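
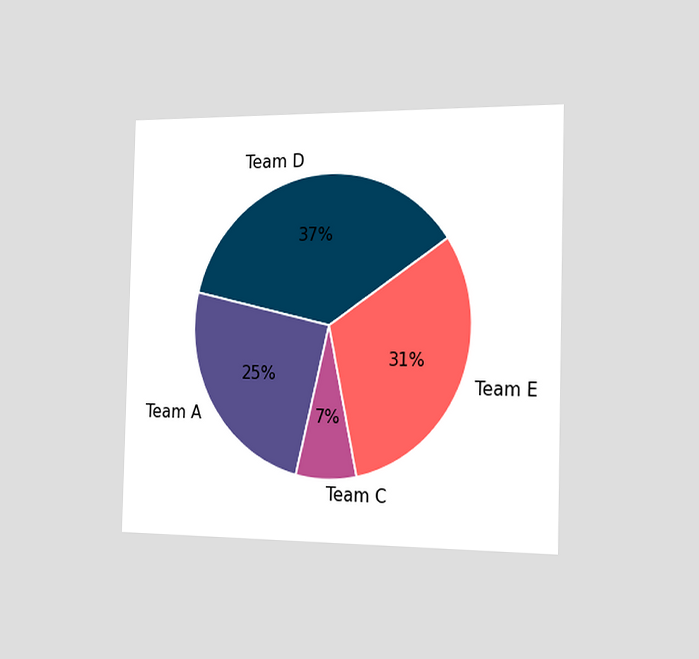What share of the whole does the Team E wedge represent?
31%

The chart is viewed slightly from the right. The Team E slice takes up 31% of the pie.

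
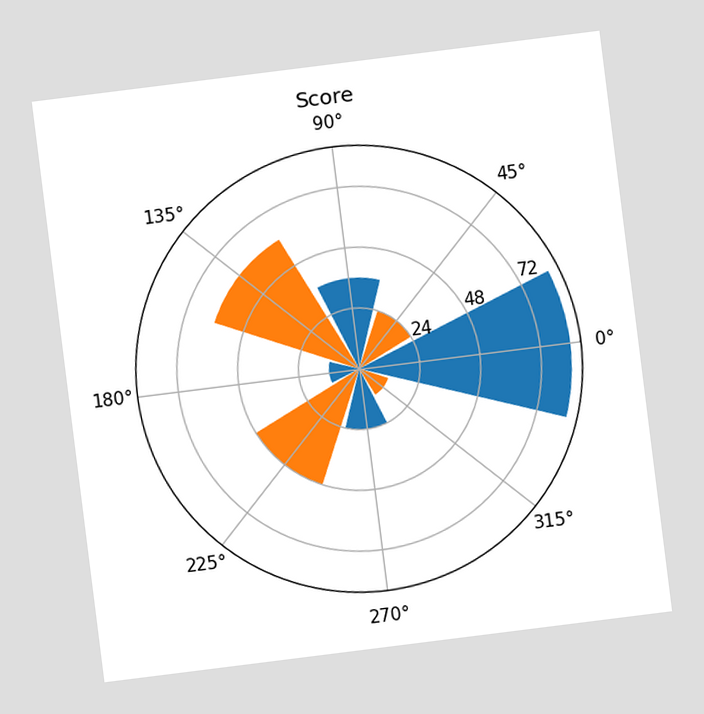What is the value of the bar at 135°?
The chart is tilted about 7° counter-clockwise. The bar at 135° reaches 60 on the radial axis.

60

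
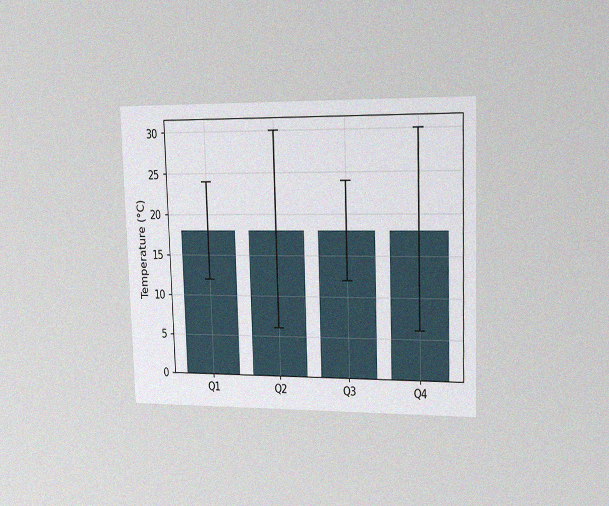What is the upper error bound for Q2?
30°C

The chart is viewed slightly from the right, with some photo noise. The Q2 bar's upper whisker reaches 30°C.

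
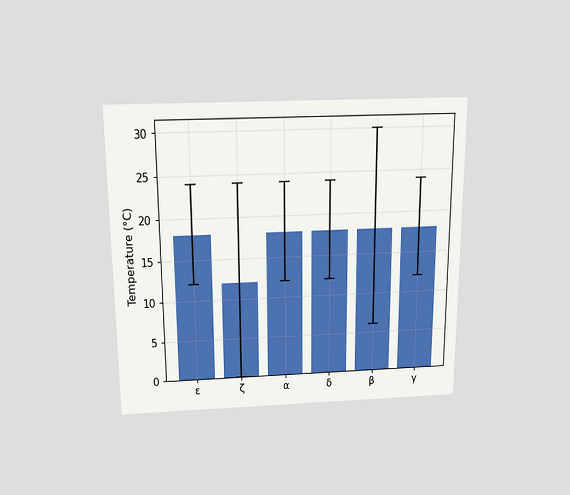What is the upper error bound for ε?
The chart is viewed slightly from above. The ε bar's upper whisker reaches 24°C.

24°C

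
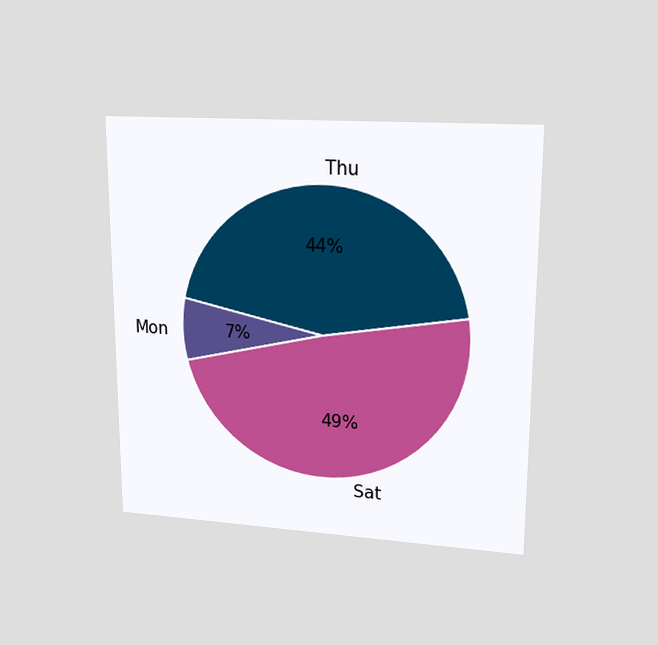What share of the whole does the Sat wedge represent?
49%

The chart is viewed at a slight angle. The Sat slice takes up 49% of the pie.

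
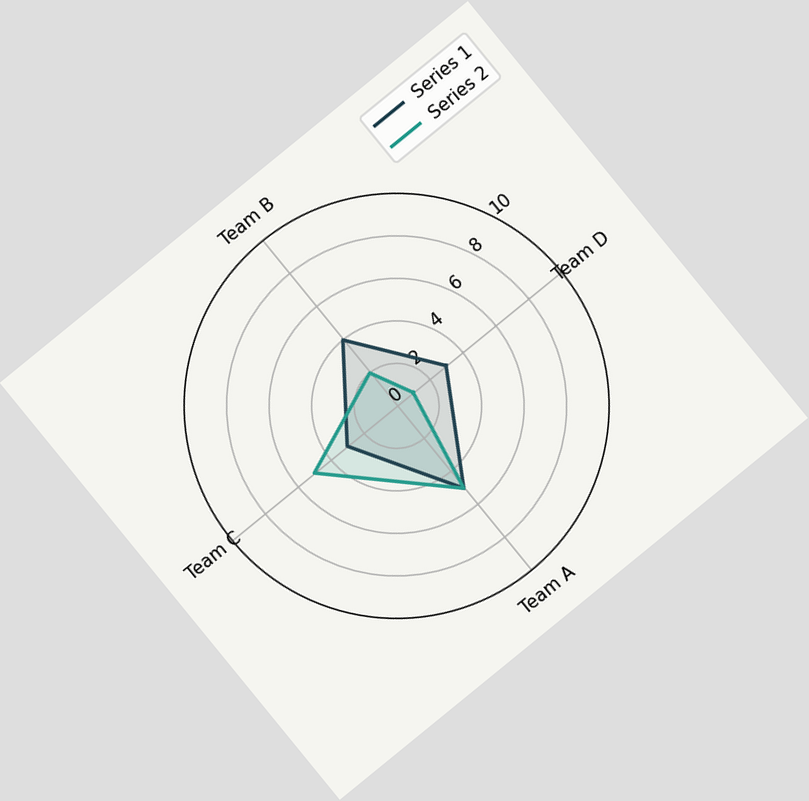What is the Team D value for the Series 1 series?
3

The chart is tilted about 39° counter-clockwise. On the Team D axis, Series 1 reaches 3.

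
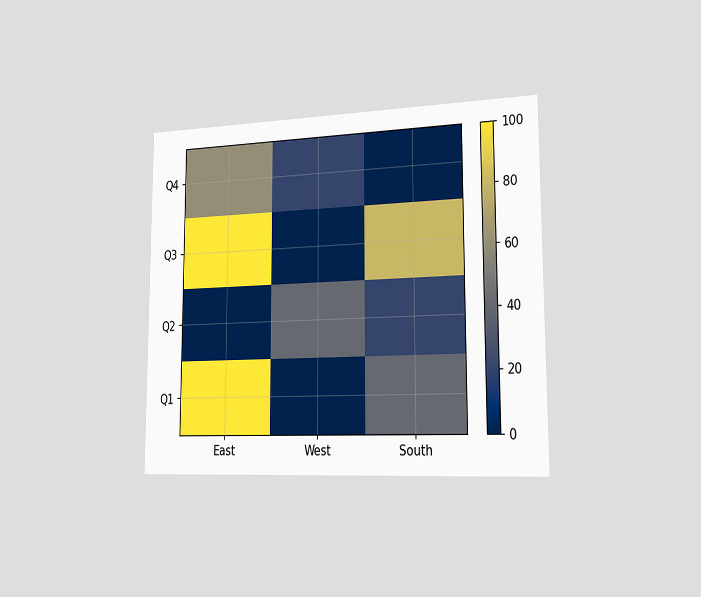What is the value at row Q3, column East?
The chart is viewed slightly from the right. Matching cell (Q3, East) against the colorbar gives 100.

100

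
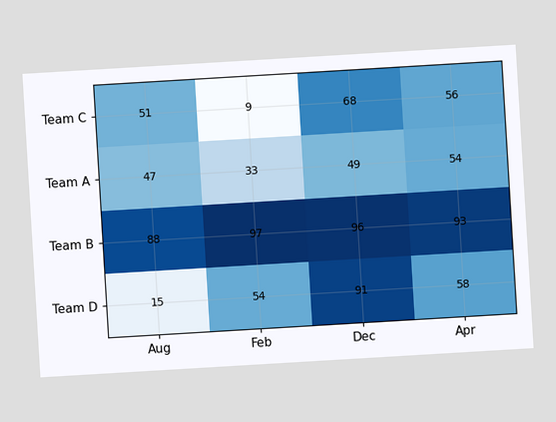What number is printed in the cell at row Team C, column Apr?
The chart is tilted about 3° counter-clockwise. The (Team C, Apr) cell reads 56.

56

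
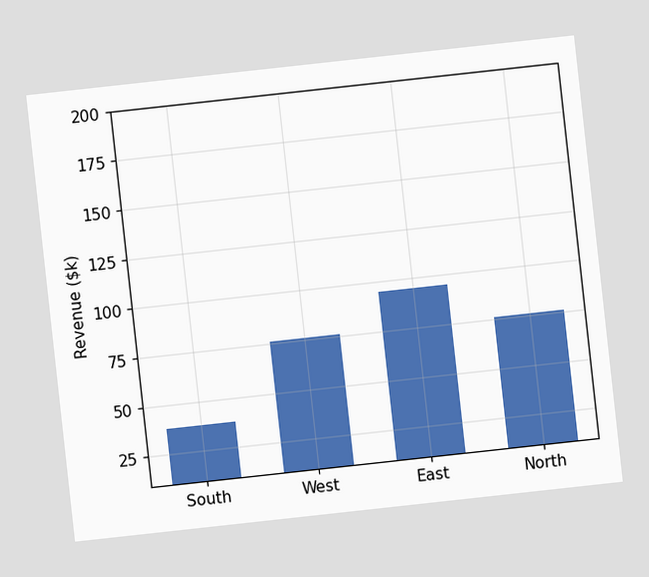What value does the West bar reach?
$76k

The chart is tilted about 6° counter-clockwise. Reading along the chart's y-axis, the West bar reaches $76k.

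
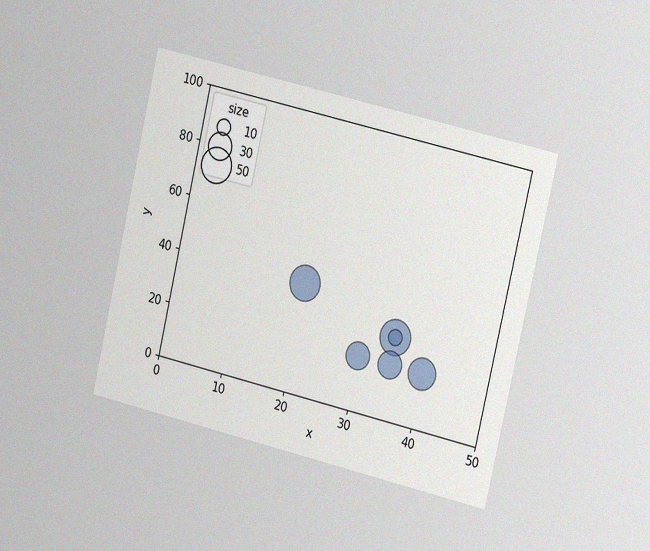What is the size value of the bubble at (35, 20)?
The chart is tilted about 13° clockwise and viewed slightly from the right, with some photo noise. Matching the bubble at (35, 20) against the size legend gives 30.

30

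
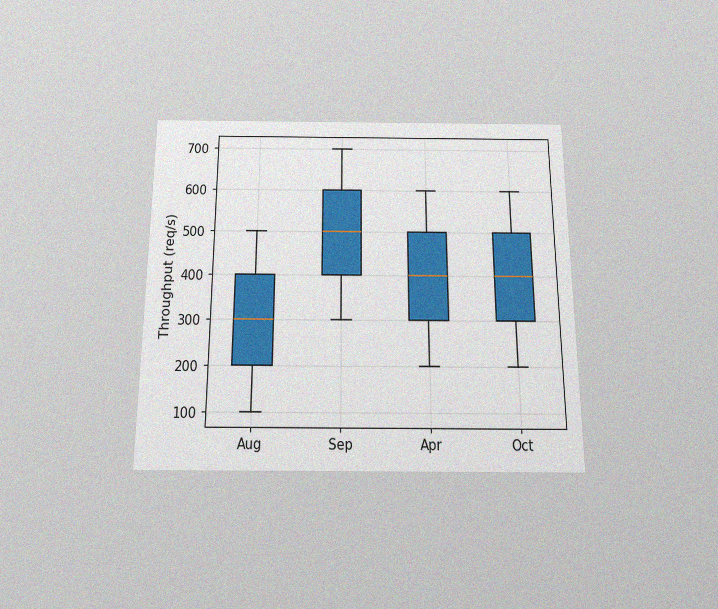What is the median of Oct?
The chart is viewed slightly from below, with some photo noise. The median line in the Oct box sits at 400req/s.

400req/s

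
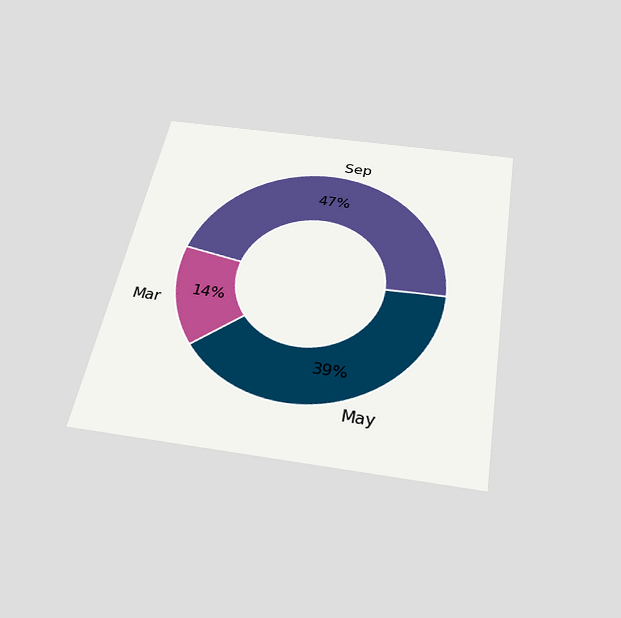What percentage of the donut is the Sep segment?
47%

The chart is tilted about 10° clockwise and viewed slightly from below. The Sep segment takes up 47% of the ring.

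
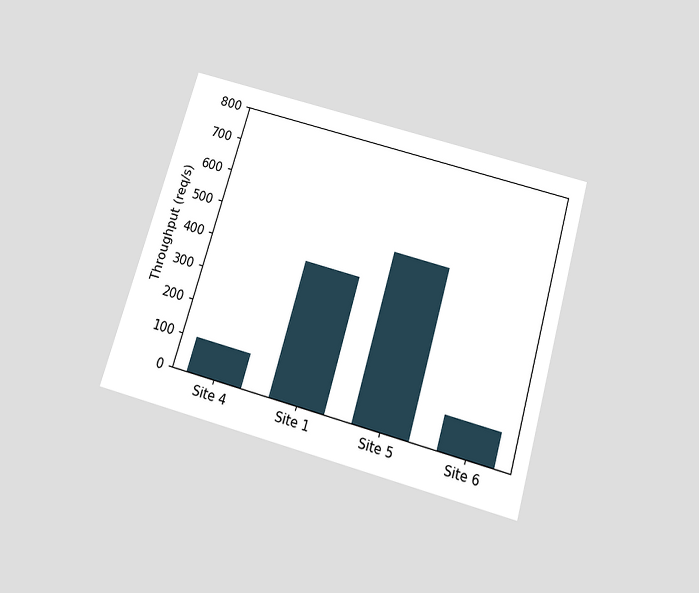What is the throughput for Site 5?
The chart is tilted about 16° clockwise and viewed slightly from below. Reading along the chart's y-axis, the Site 5 bar reaches 500req/s.

500req/s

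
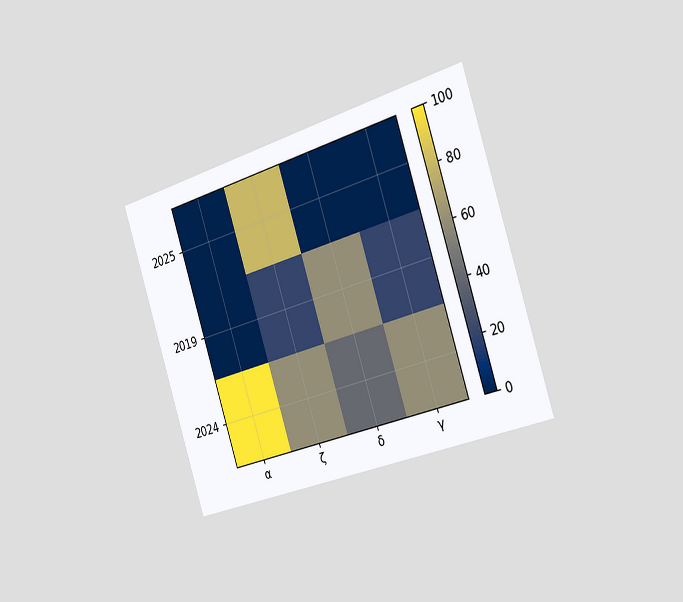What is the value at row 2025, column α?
The chart is tilted about 18° counter-clockwise and viewed slightly from the right. Matching cell (2025, α) against the colorbar gives 0.

0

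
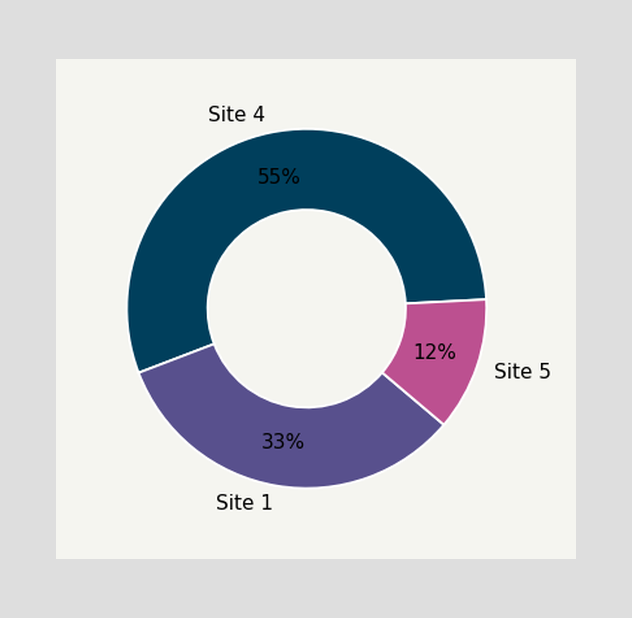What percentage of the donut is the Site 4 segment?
55%

The Site 4 segment takes up 55% of the ring.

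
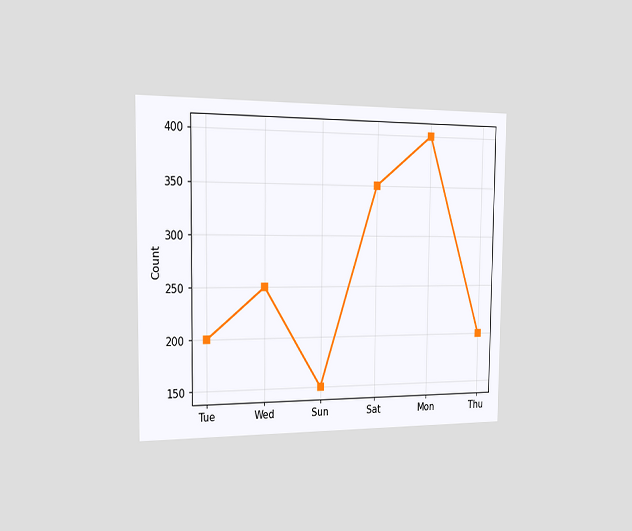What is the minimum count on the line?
150

The chart is viewed slightly from the left. The lowest point is at Sun, and reading across to the y-axis gives 150.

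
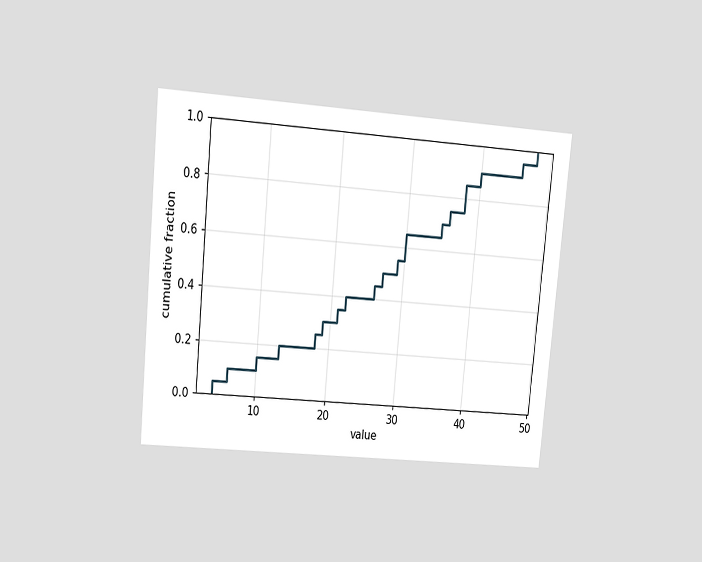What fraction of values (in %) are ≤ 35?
The chart is tilted about 5° clockwise and viewed at a slight angle. At x=35 the ECDF step is at 70%.

70%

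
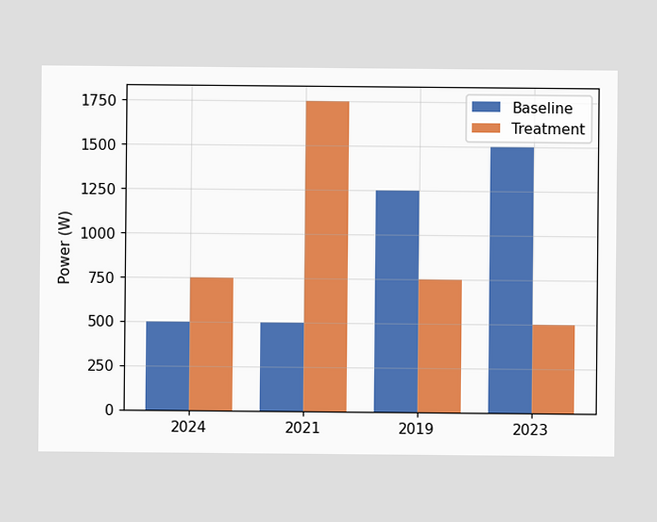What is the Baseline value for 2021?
500W

The Baseline bar at 2021 reaches 500W on the y-axis.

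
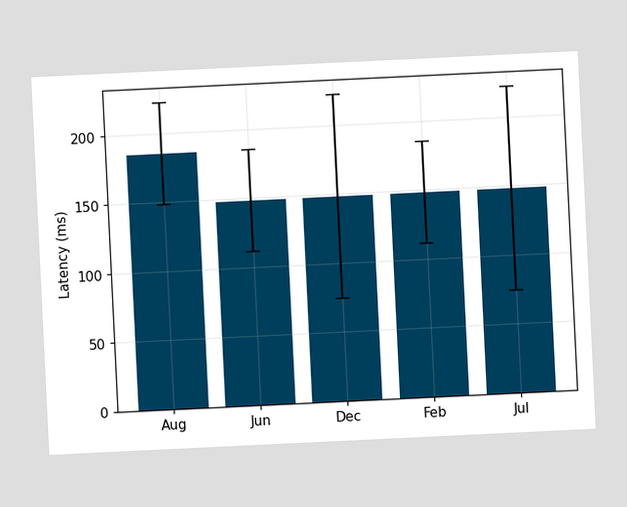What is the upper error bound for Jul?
The chart is tilted about 3° counter-clockwise. The Jul bar's upper whisker reaches 222ms.

222ms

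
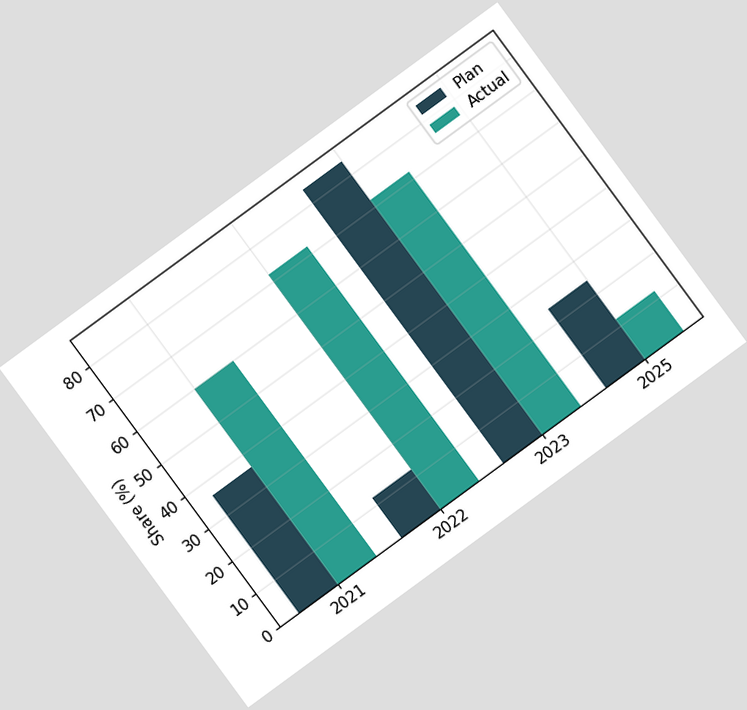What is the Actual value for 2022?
The chart is tilted about 36° counter-clockwise. The Actual bar at 2022 reaches 72% on the y-axis.

72%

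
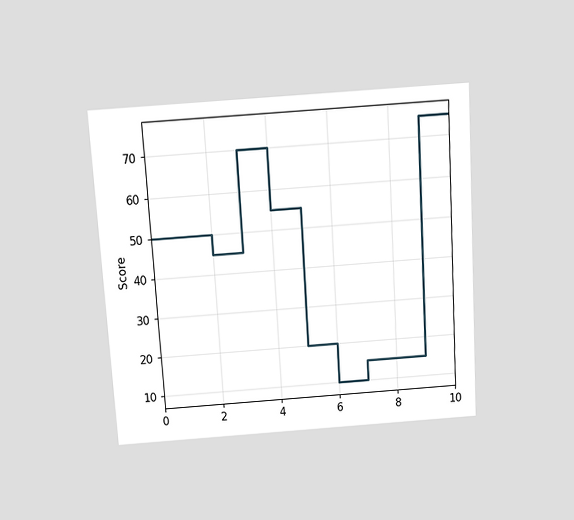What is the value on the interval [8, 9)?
The chart is tilted about 3° counter-clockwise and viewed slightly from above. On [8, 9) the step sits at 15.

15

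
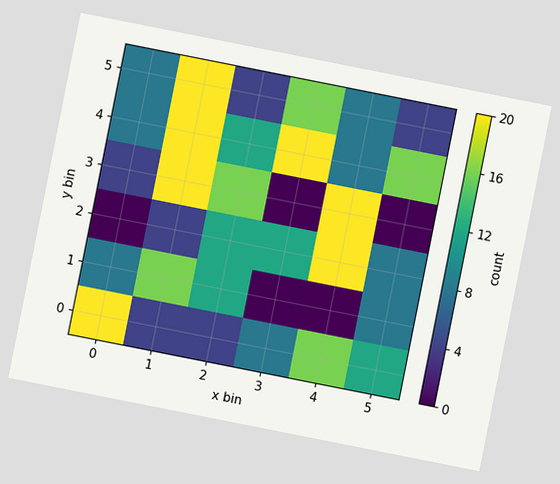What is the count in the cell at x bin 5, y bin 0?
12

The chart is tilted about 11° clockwise. Matching the cell (5, 0) against the colorbar gives 12.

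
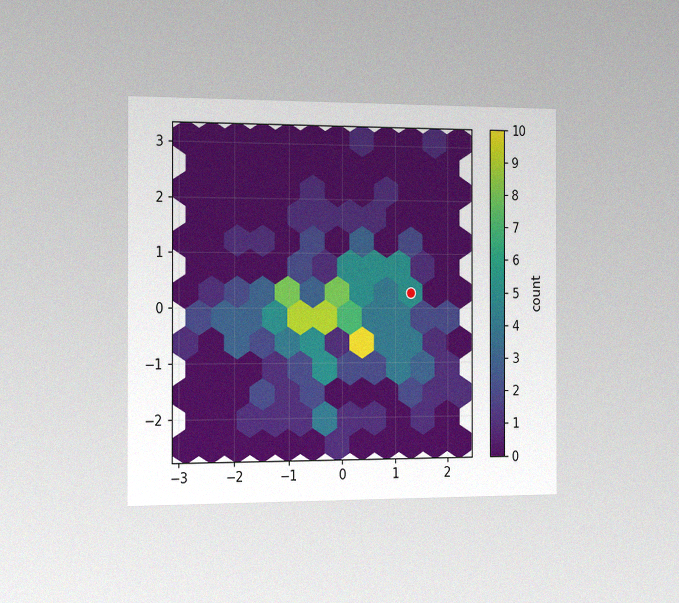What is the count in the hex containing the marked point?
The chart is viewed slightly from the left, with some photo noise. The marked hex reads 5 on the colorbar.

5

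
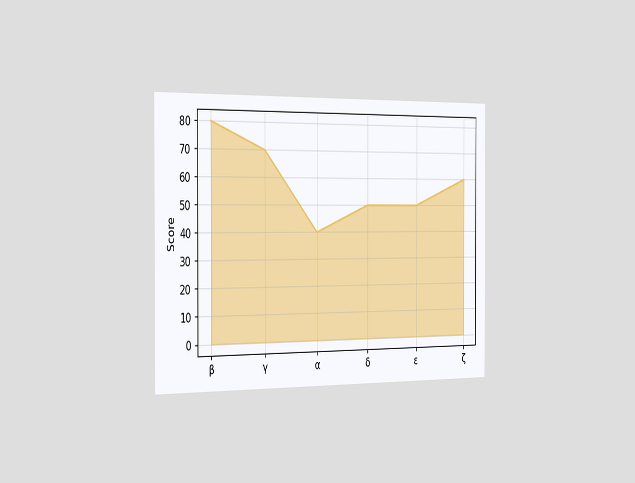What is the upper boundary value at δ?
50

The chart is viewed slightly from the left. At δ the upper boundary is at 50.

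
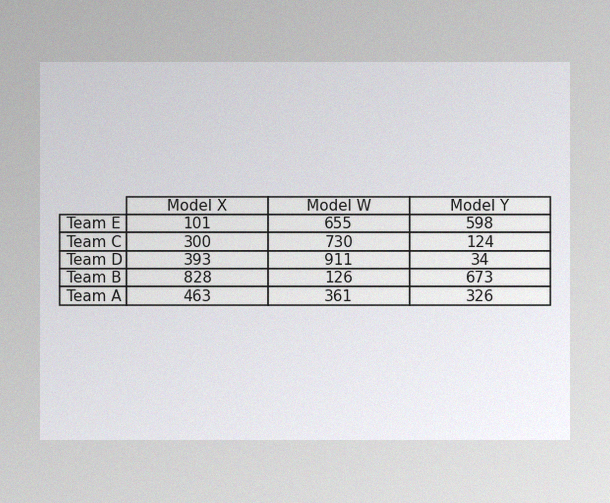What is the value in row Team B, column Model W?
The image has some photo noise and uneven lighting. The (Team B, Model W) cell reads 126.

126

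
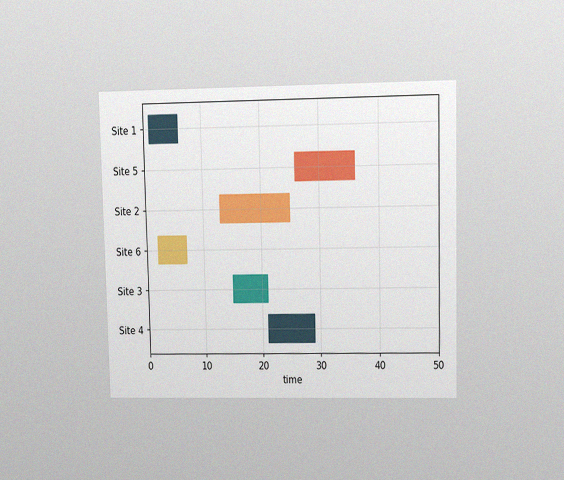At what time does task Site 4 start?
21

The chart is viewed at a slight angle, with some photo noise. The Site 4 bar begins at t=21.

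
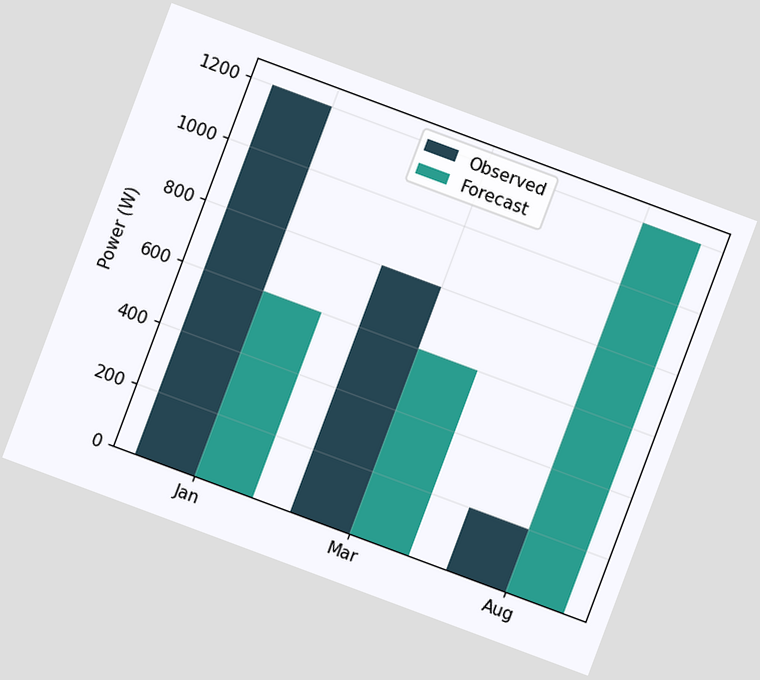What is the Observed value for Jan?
The chart is tilted about 20° clockwise. The Observed bar at Jan reaches 1200W on the y-axis.

1200W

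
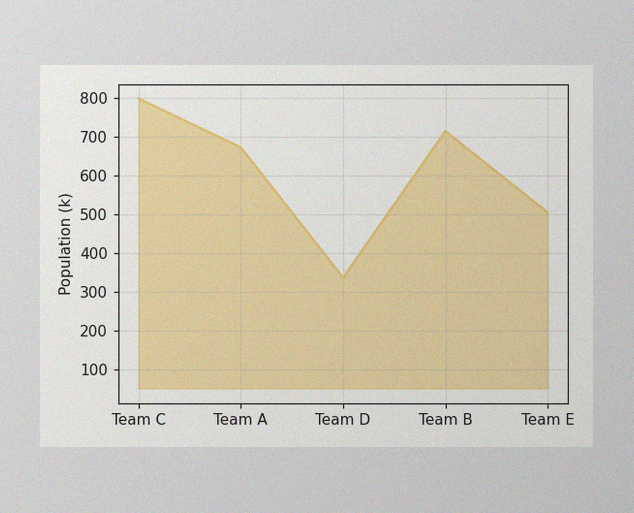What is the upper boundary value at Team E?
504k

The image has some photo noise and uneven lighting. At Team E the upper boundary is at 504k.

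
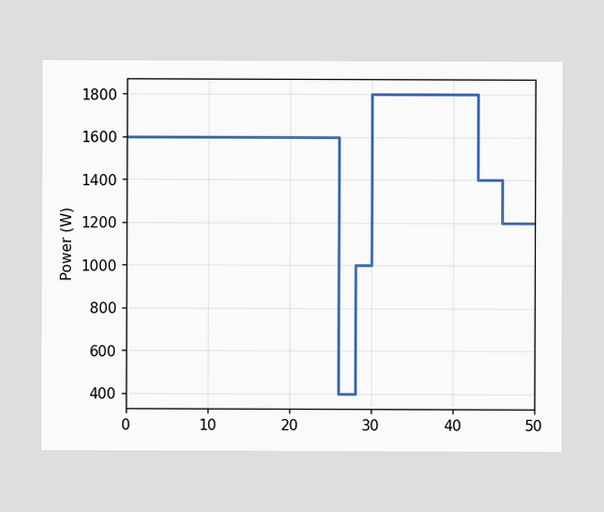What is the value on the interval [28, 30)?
1000W

On [28, 30) the step sits at 1000W.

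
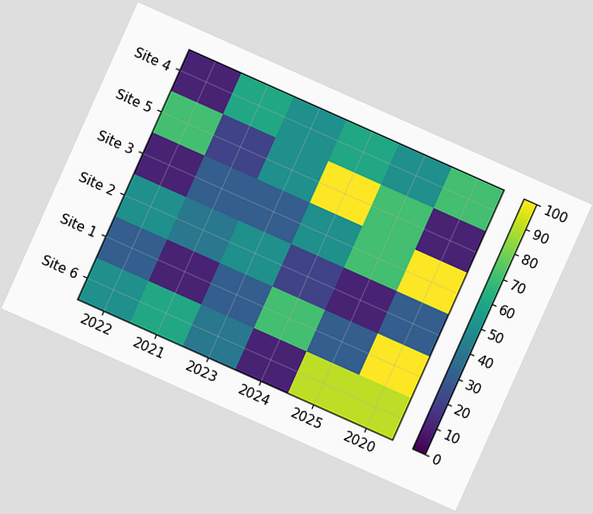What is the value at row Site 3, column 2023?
30

The chart is tilted about 24° clockwise. Matching cell (Site 3, 2023) against the colorbar gives 30.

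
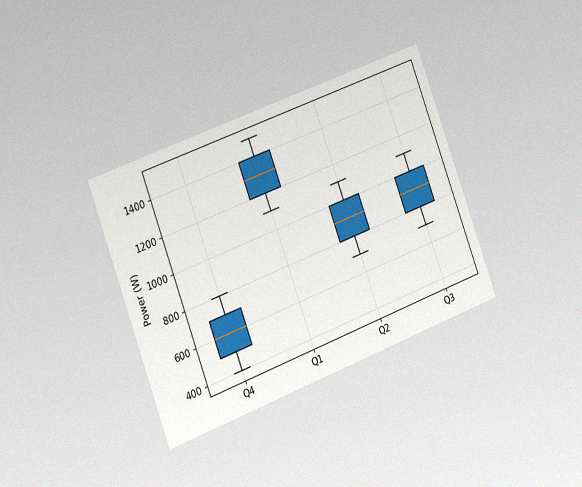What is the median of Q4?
The chart is tilted about 20° counter-clockwise and viewed slightly from the left, with some photo noise. The median line in the Q4 box sits at 600W.

600W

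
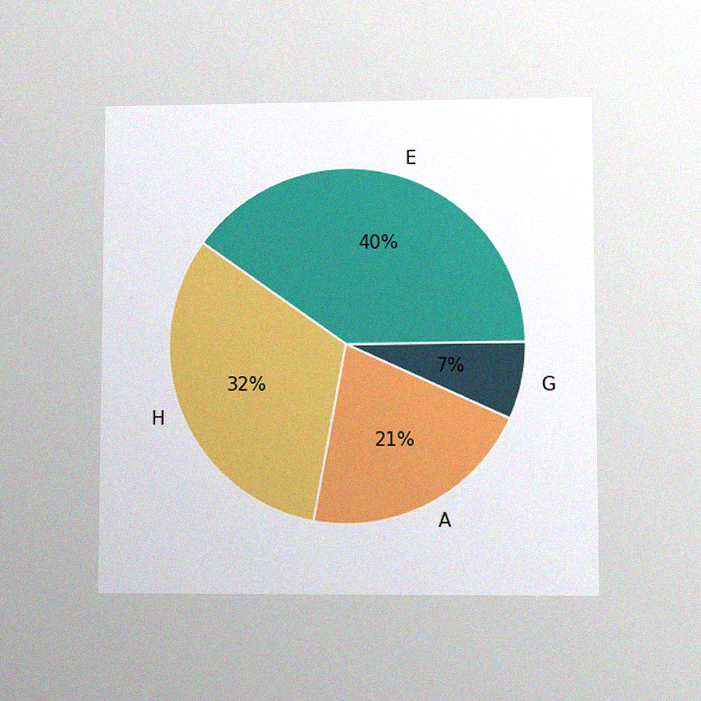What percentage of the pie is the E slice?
40%

The chart is viewed at a slight angle, with some photo noise. The E slice takes up 40% of the pie.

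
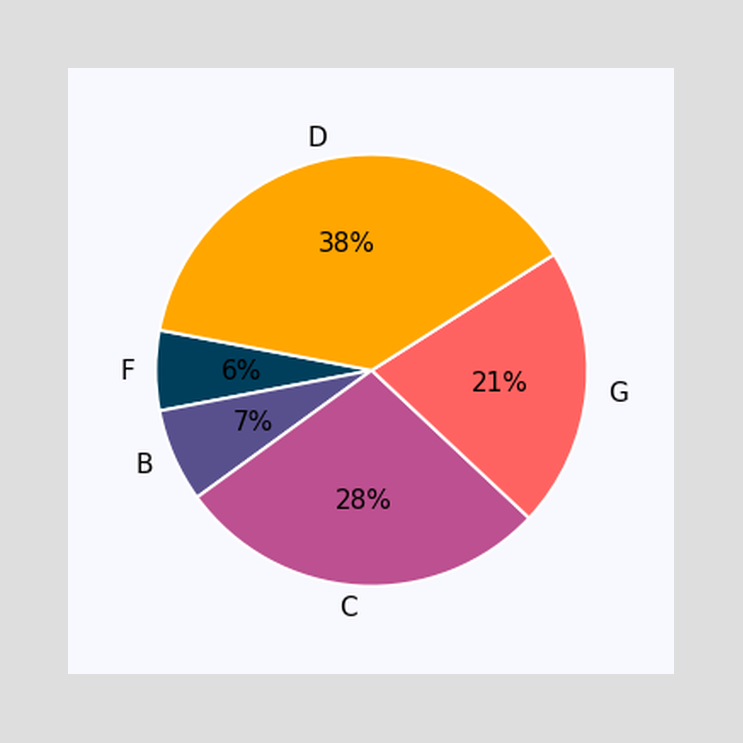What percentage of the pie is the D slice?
38%

The D slice takes up 38% of the pie.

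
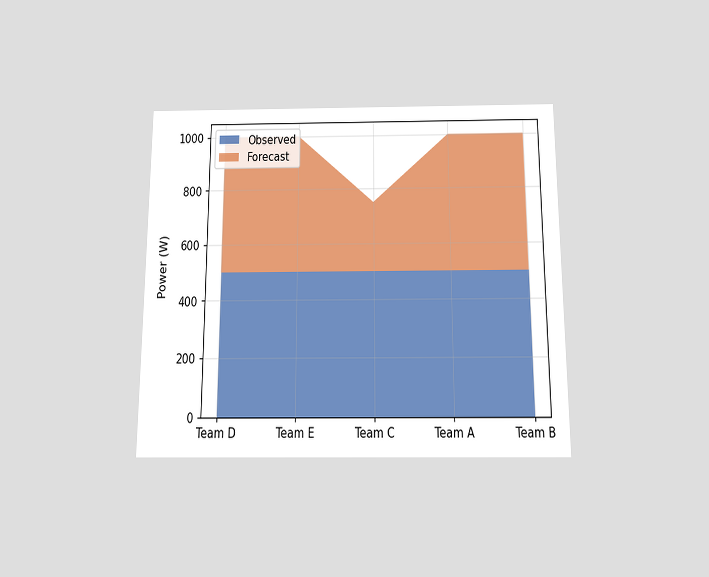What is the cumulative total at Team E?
1000W

The chart is viewed slightly from below. The stacked total at Team E reaches 1000W.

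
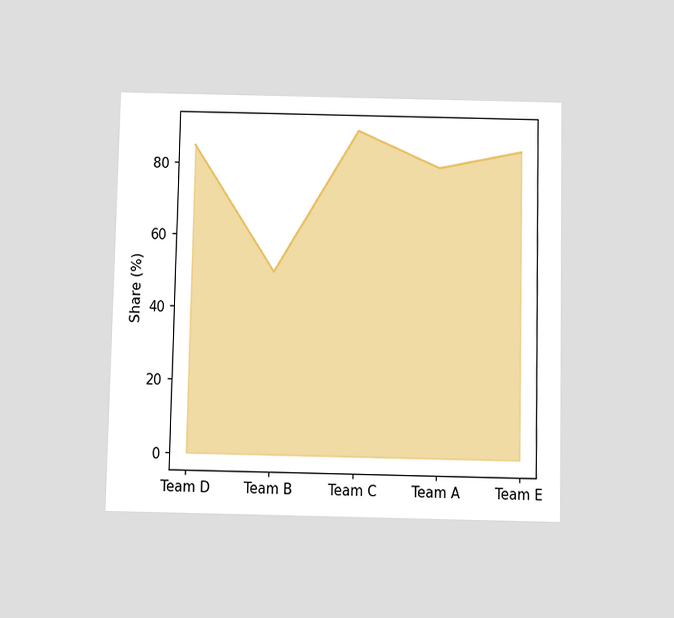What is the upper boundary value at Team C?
90%

The chart is viewed slightly from below. At Team C the upper boundary is at 90%.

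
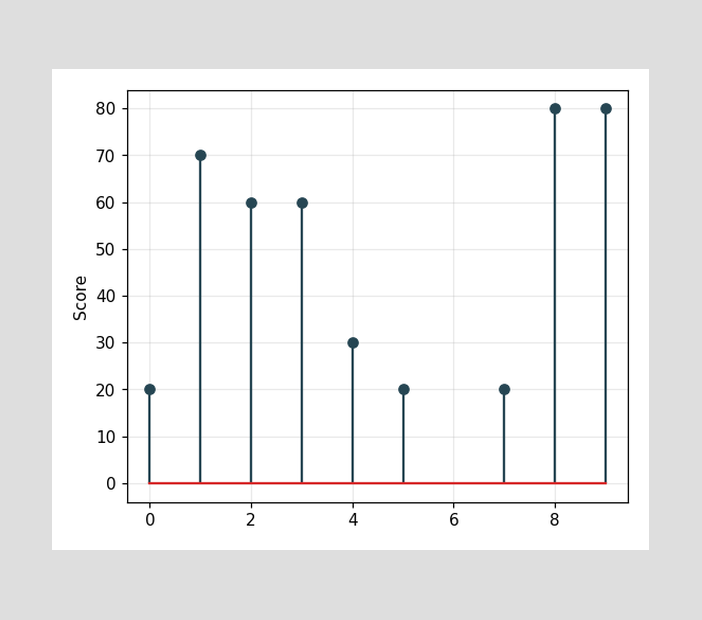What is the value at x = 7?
The stem at x=7 reaches 20.

20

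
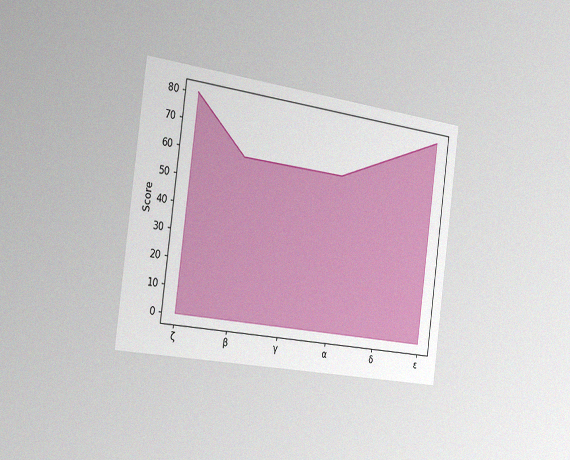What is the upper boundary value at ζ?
80

The chart is tilted about 8° clockwise and viewed slightly from the left, with some photo noise. At ζ the upper boundary is at 80.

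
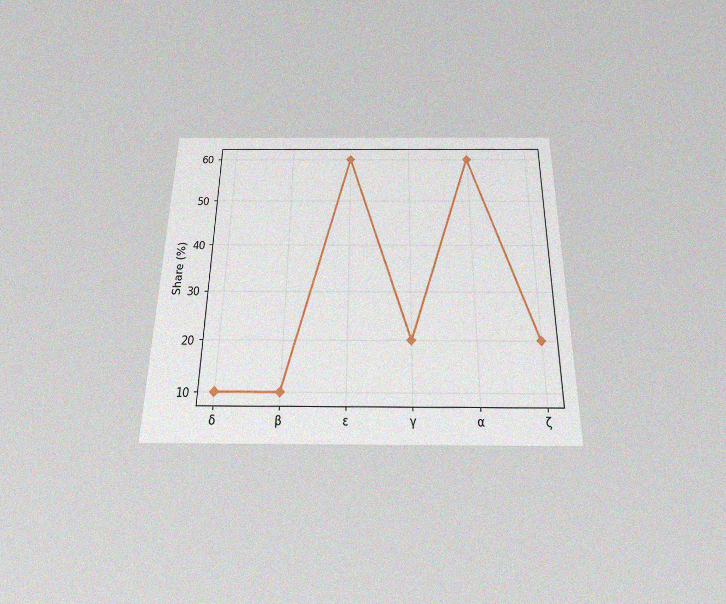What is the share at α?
60%

The chart is viewed slightly from below, with some photo noise. At α, the line is at 60%.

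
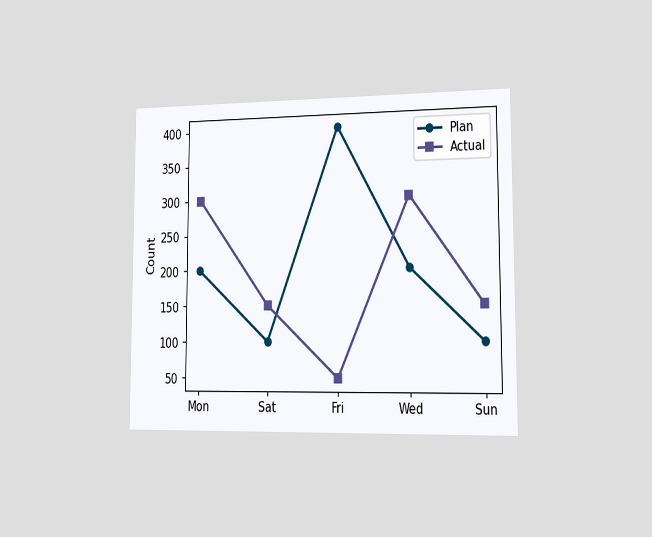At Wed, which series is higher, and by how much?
Actual, by 100

The chart is viewed slightly from the right. At Wed, Actual sits above the other line by 100.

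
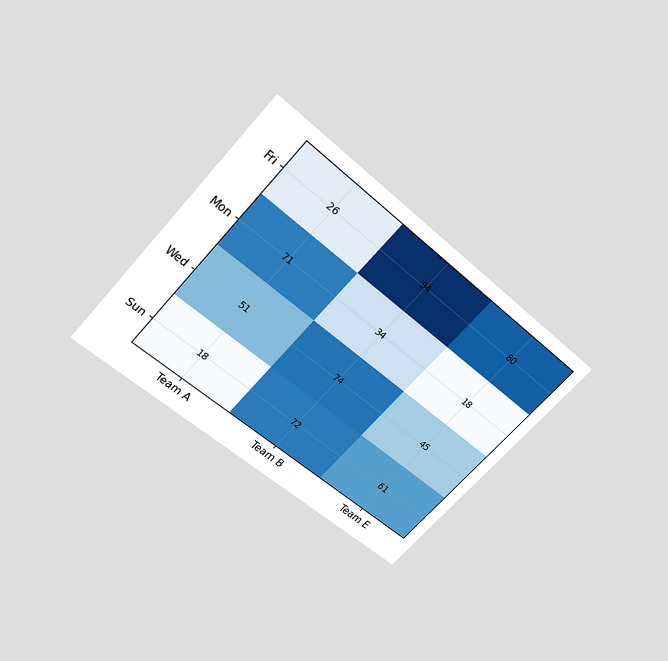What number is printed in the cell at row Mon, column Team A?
71

The chart is tilted about 42° clockwise and viewed slightly from above. The (Mon, Team A) cell reads 71.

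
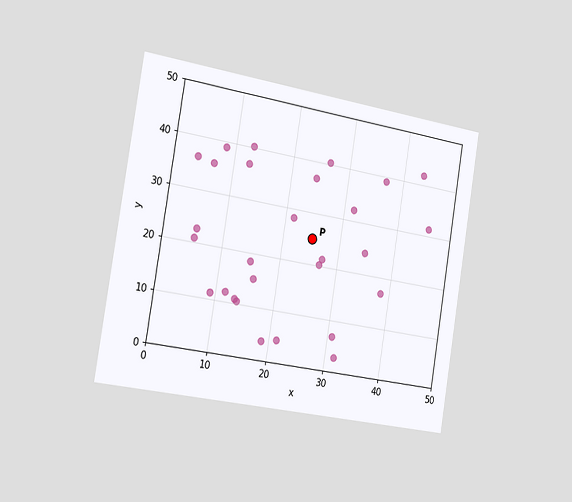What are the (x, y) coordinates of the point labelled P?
The chart is tilted about 9° clockwise and viewed slightly from the left. Following the gridlines from P to each axis, P sits at (25, 25).

(25, 25)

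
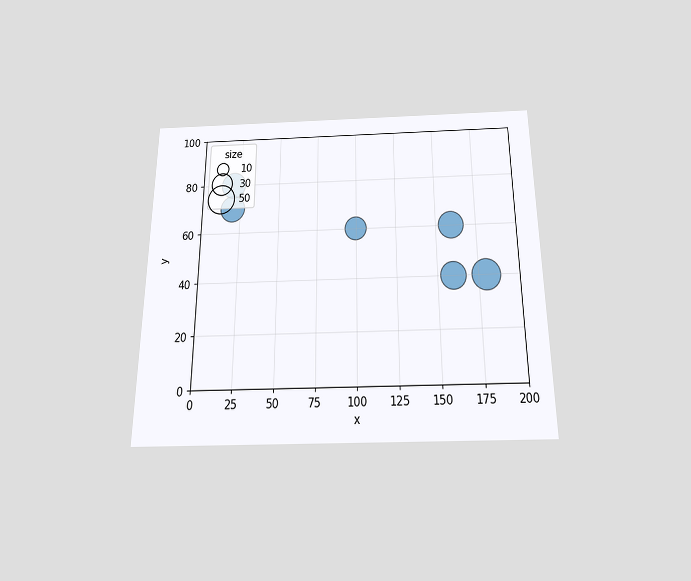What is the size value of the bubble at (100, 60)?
30

The chart is viewed slightly from below. Matching the bubble at (100, 60) against the size legend gives 30.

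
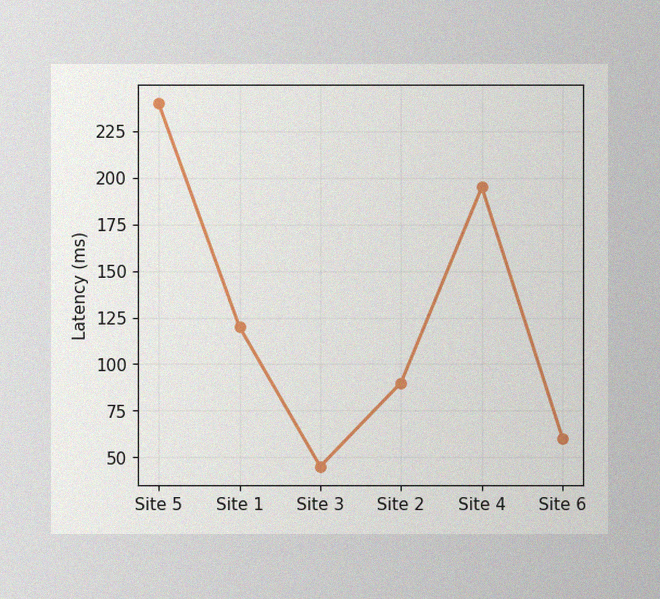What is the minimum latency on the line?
The image has some photo noise and uneven lighting. The lowest point is at Site 3, and reading across to the y-axis gives 45ms.

45ms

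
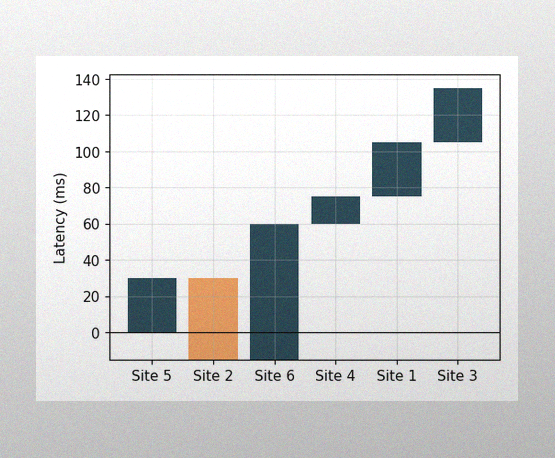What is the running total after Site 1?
The image has some photo noise and uneven lighting. After Site 1 the running total reaches 105ms.

105ms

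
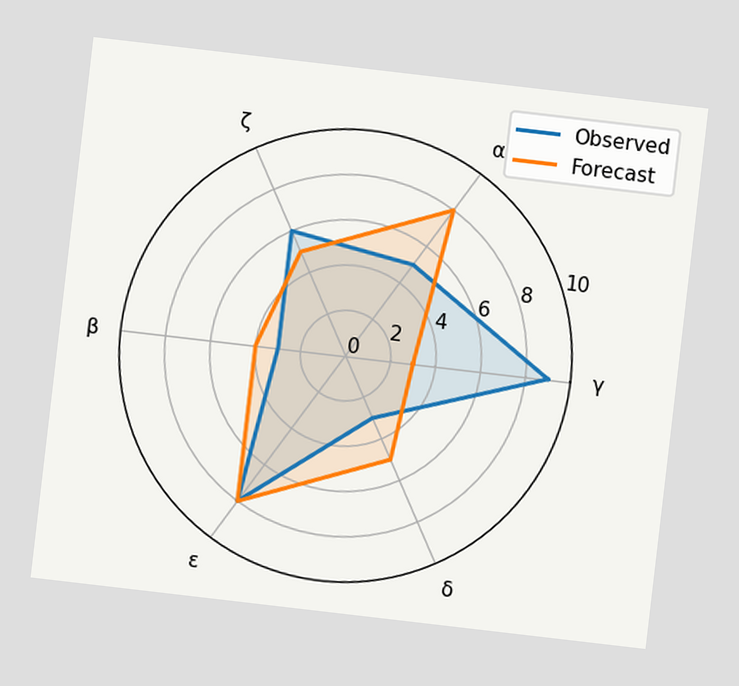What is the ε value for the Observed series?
The chart is tilted about 7° clockwise. On the ε axis, Observed reaches 8.

8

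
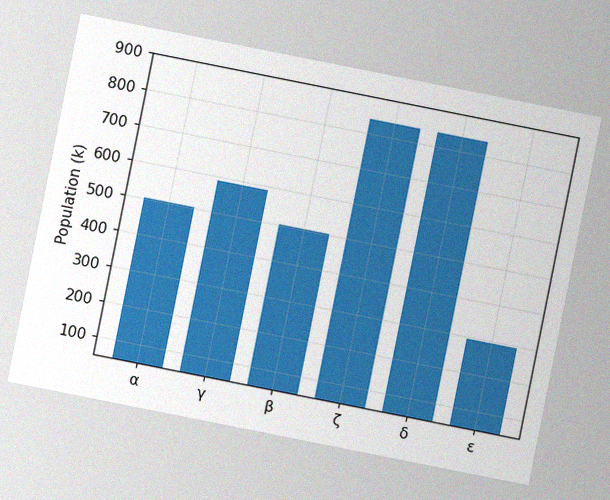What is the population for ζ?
The chart is tilted about 11° clockwise, with some photo noise. Reading along the chart's y-axis, the ζ bar reaches 840k.

840k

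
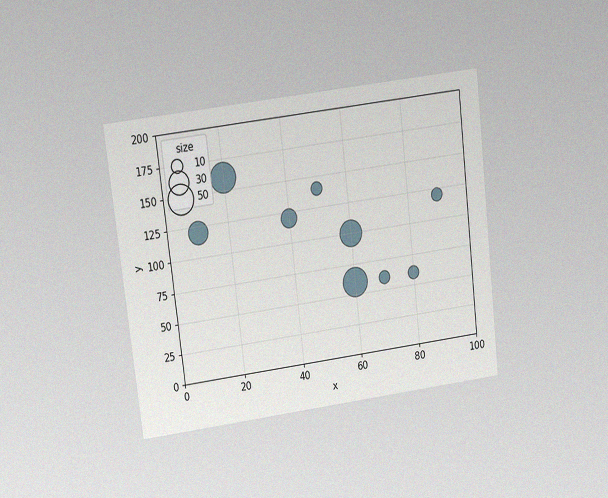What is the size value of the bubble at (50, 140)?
The chart is tilted about 7° counter-clockwise and viewed at a slight angle, with some photo noise. Matching the bubble at (50, 140) against the size legend gives 10.

10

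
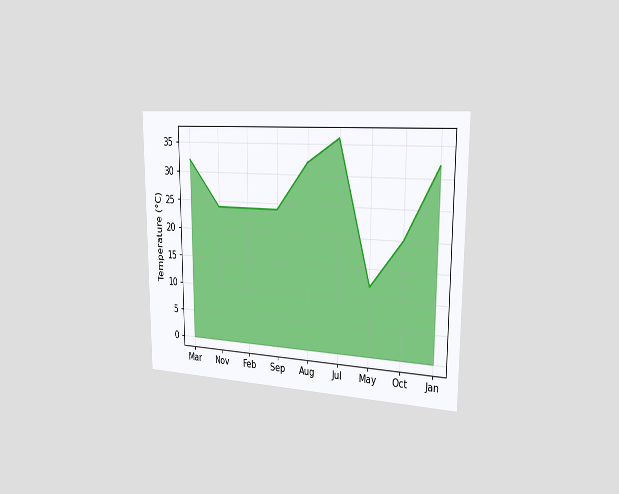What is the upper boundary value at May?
The chart is viewed slightly from the right. At May the upper boundary is at 12°C.

12°C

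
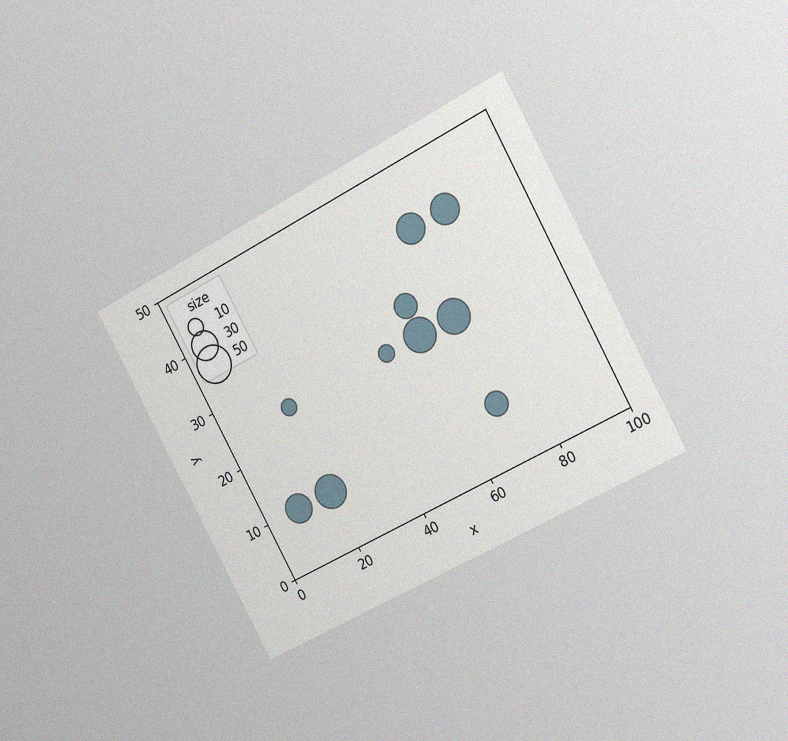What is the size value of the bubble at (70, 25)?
The chart is tilted about 29° counter-clockwise and viewed slightly from the right, with some photo noise. Matching the bubble at (70, 25) against the size legend gives 40.

40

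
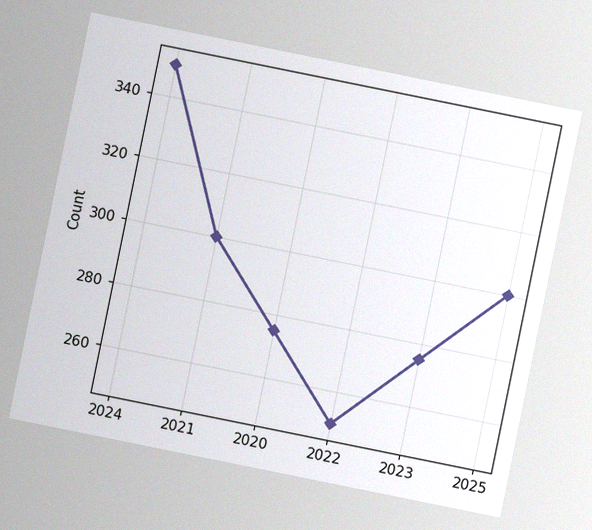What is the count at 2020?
The chart is tilted about 11° clockwise, with some photo noise. At 2020, the line is at 275.

275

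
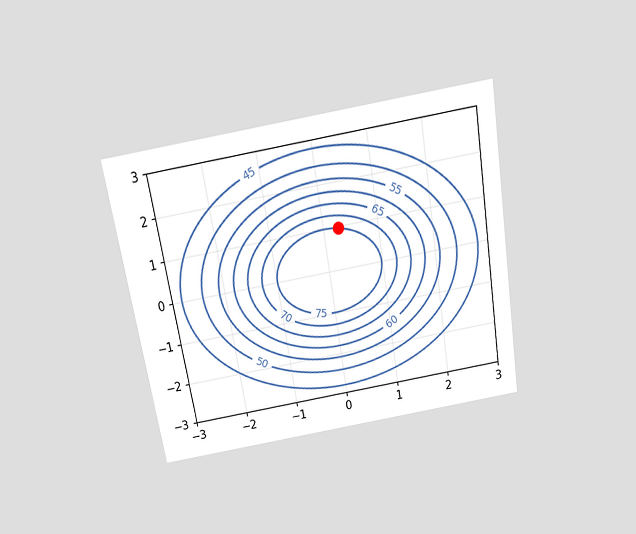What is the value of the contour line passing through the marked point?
75

The chart is tilted about 9° counter-clockwise and viewed slightly from above. The marked point sits on the contour labelled 75.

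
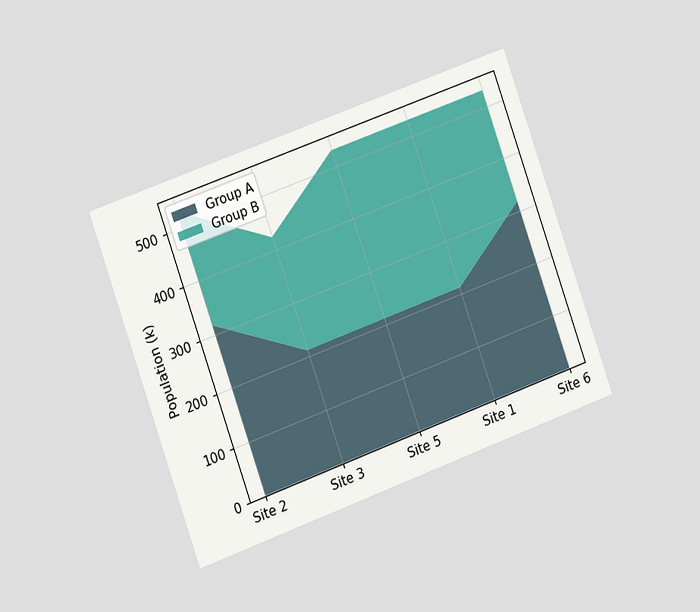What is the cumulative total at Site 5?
530k

The chart is tilted about 20° counter-clockwise and viewed slightly from the left. The stacked total at Site 5 reaches 530k.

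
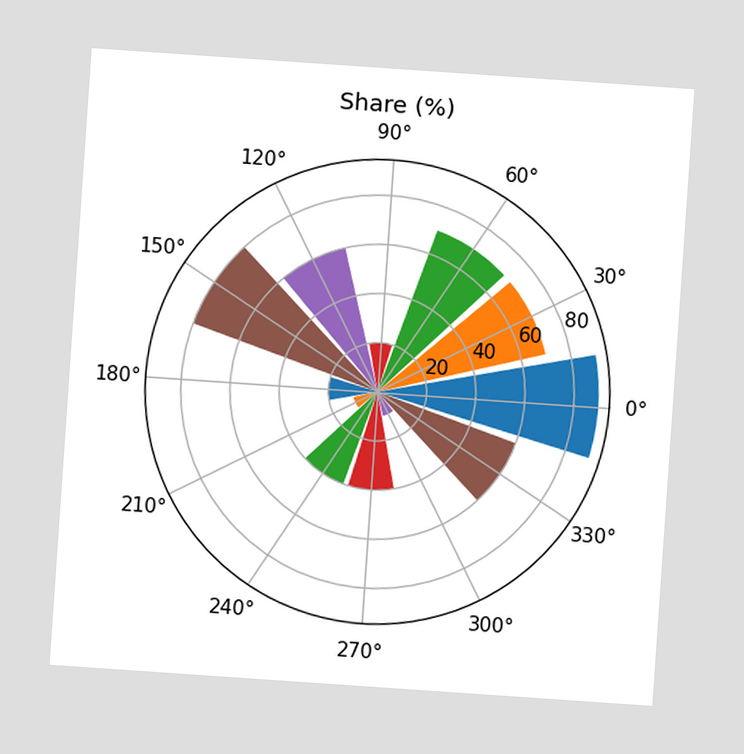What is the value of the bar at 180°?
20%

The chart is tilted about 4° clockwise. The bar at 180° reaches 20% on the radial axis.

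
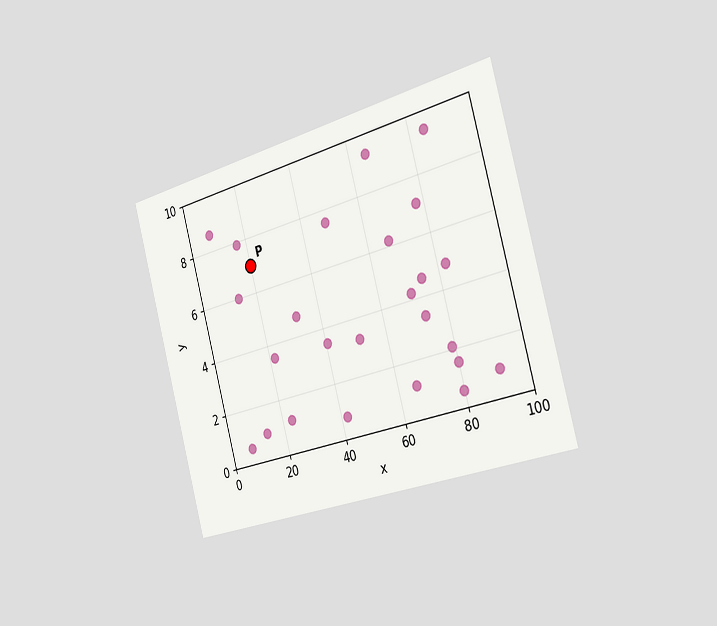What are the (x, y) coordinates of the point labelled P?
The chart is tilted about 15° counter-clockwise and viewed slightly from the right. Following the gridlines from P to each axis, P sits at (20, 7).

(20, 7)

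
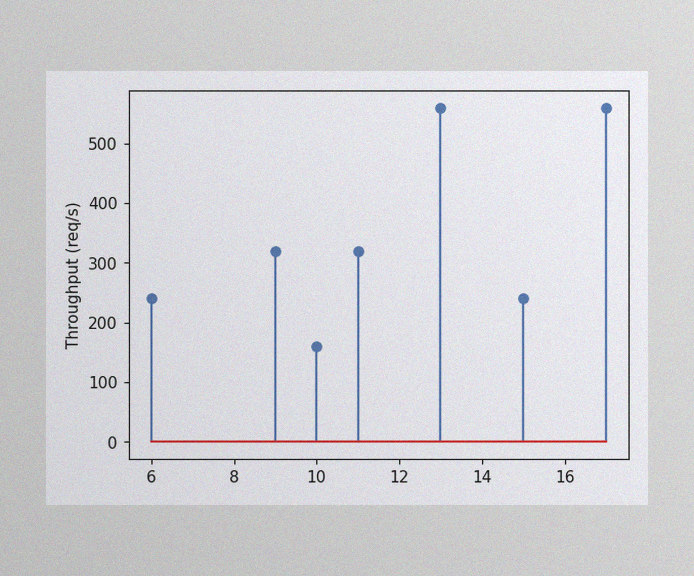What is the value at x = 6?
The image has some photo noise and uneven lighting. The stem at x=6 reaches 240req/s.

240req/s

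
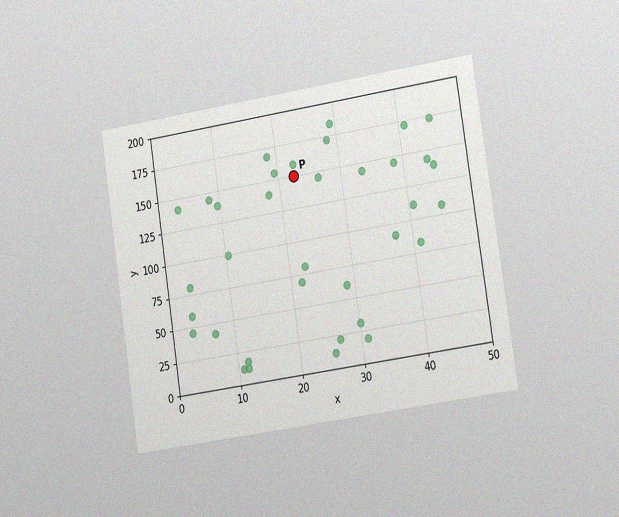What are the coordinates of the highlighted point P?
(22.5, 150)

The chart is tilted about 9° counter-clockwise and viewed slightly from the right, with some photo noise. Following the gridlines from P to each axis, P sits at (22.5, 150).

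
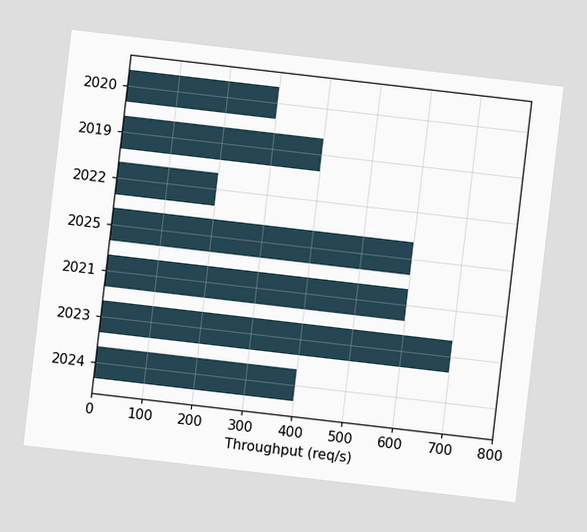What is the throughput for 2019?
400req/s

The chart is tilted about 7° clockwise. Reading along the chart's x-axis, the 2019 bar reaches 400req/s.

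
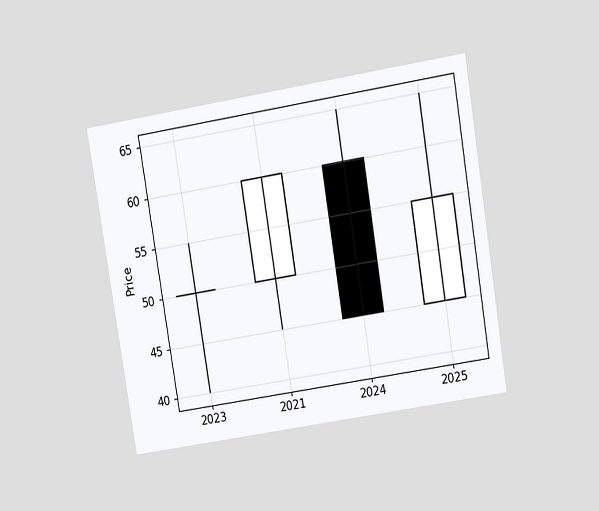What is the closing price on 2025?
55

The chart is tilted about 9° counter-clockwise and viewed at a slight angle. The 2025 candle closes at 55.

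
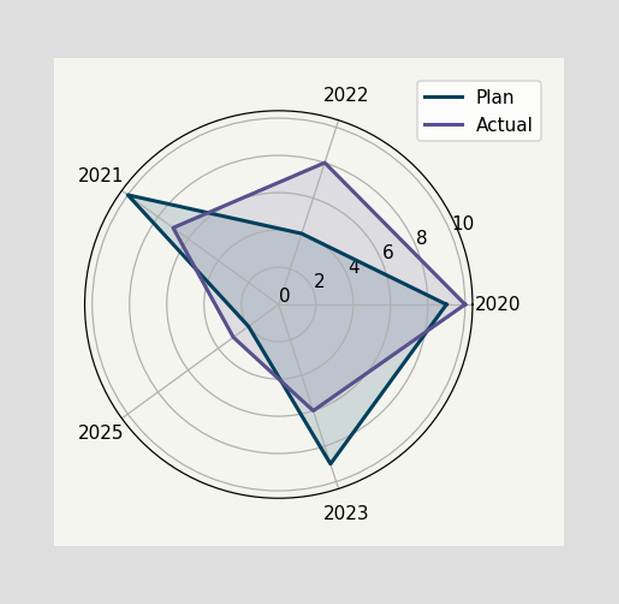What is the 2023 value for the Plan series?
9

On the 2023 axis, Plan reaches 9.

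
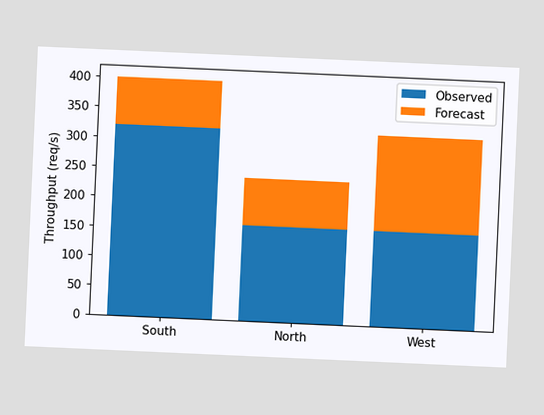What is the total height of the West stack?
The chart is tilted about 3° clockwise. The West stack's top reaches 320req/s on the y-axis.

320req/s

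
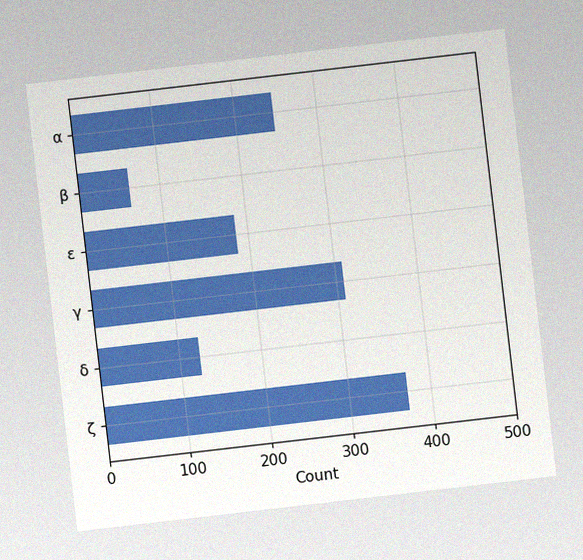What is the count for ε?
186

The chart is tilted about 7° counter-clockwise, with some photo noise. Reading along the chart's x-axis, the ε bar reaches 186.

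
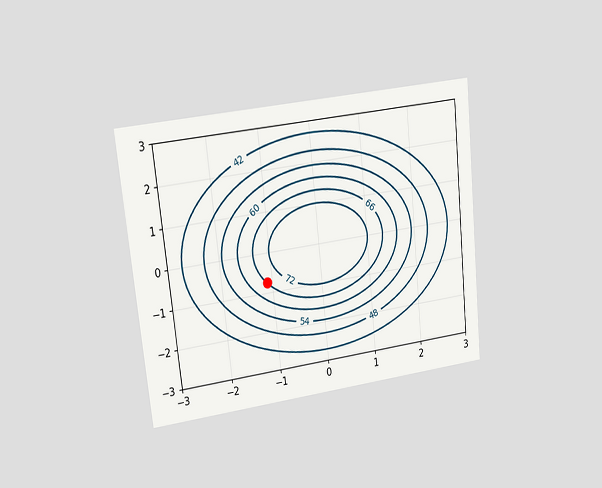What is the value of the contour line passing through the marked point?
66

The chart is tilted about 6° counter-clockwise and viewed at a slight angle. The marked point sits on the contour labelled 66.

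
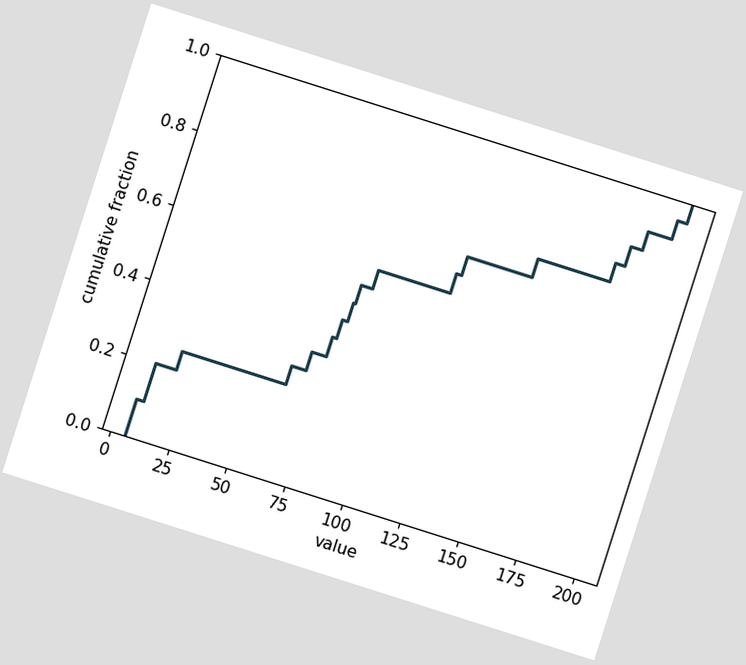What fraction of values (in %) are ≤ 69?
35%

The chart is tilted about 18° clockwise. At x=69 the ECDF step is at 35%.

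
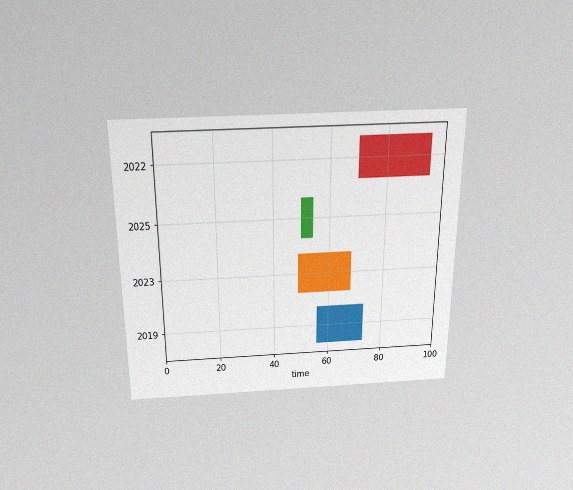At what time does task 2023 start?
The chart is viewed slightly from above, with some photo noise. The 2023 bar begins at t=49.

49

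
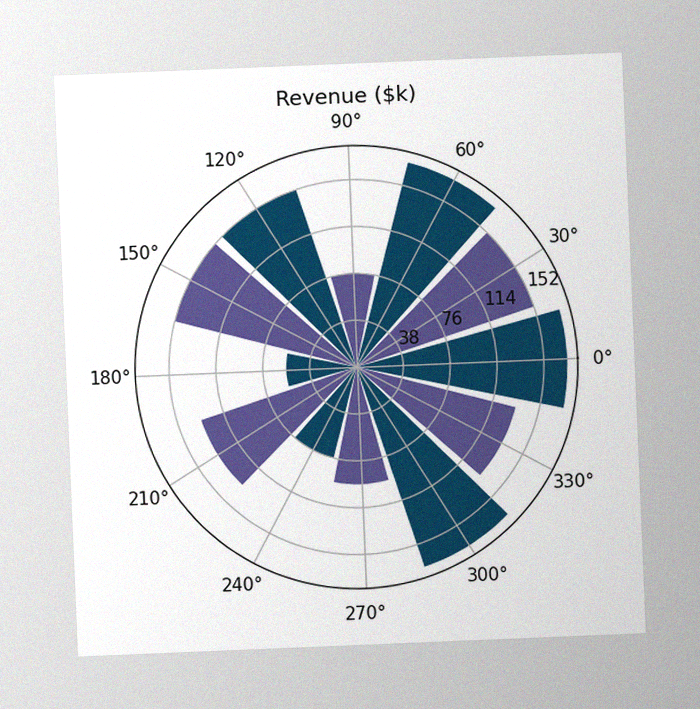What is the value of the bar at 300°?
$171k

The chart is tilted about 2° counter-clockwise, with some photo noise. The bar at 300° reaches $171k on the radial axis.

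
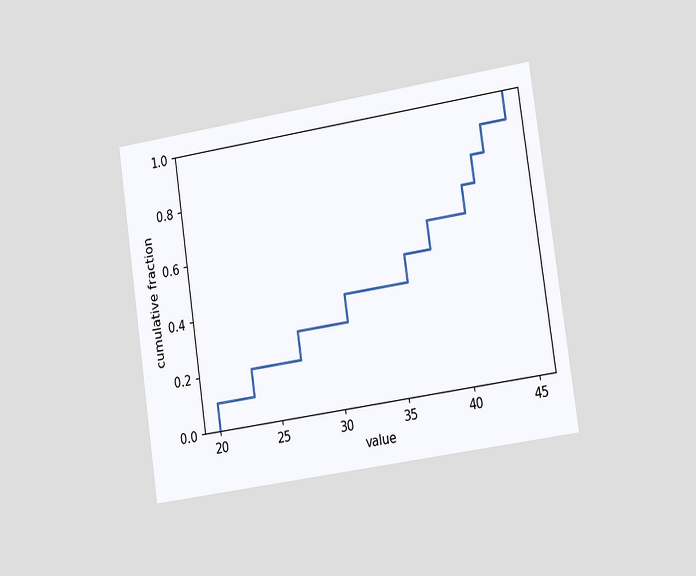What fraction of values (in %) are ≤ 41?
The chart is tilted about 8° counter-clockwise and viewed slightly from the right. At x=41 the ECDF step is at 70%.

70%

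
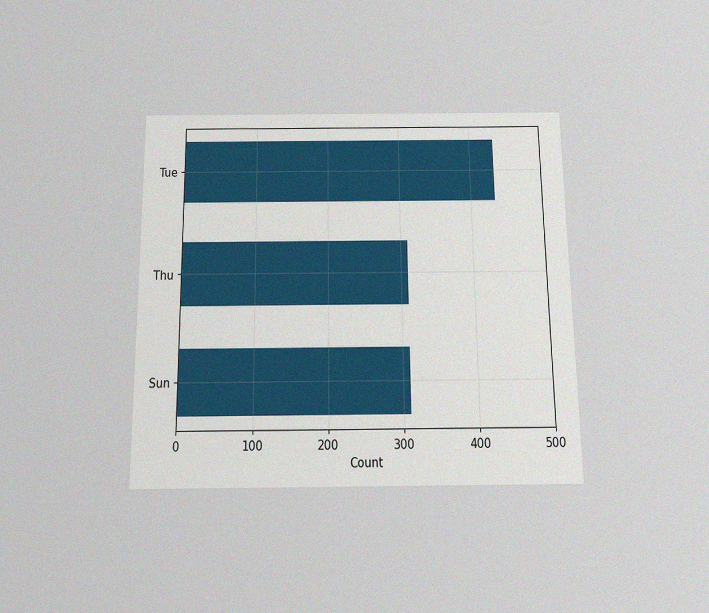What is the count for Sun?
The chart is viewed slightly from below, with some photo noise. Reading along the chart's x-axis, the Sun bar reaches 310.

310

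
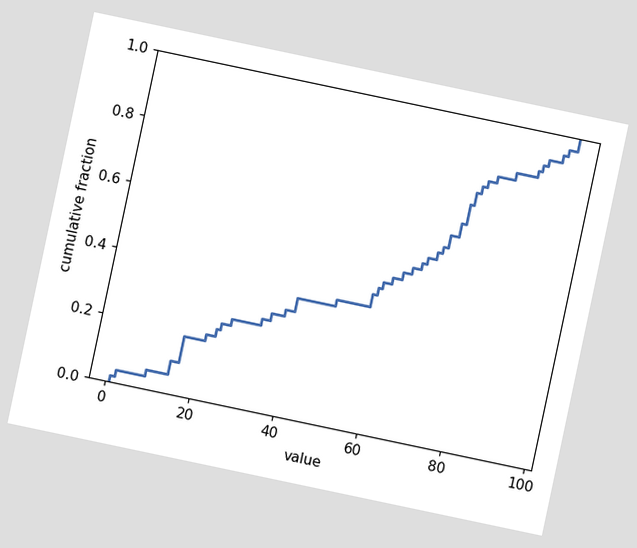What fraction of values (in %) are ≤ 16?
The chart is tilted about 12° clockwise. At x=16 the ECDF step is at 18%.

18%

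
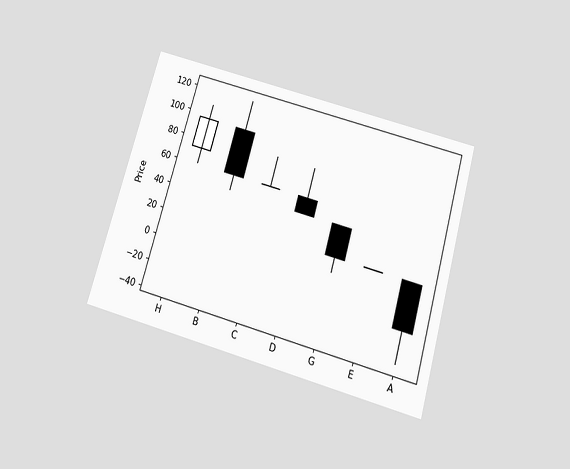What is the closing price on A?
-12

The chart is tilted about 16° clockwise and viewed slightly from below. The A candle closes at -12.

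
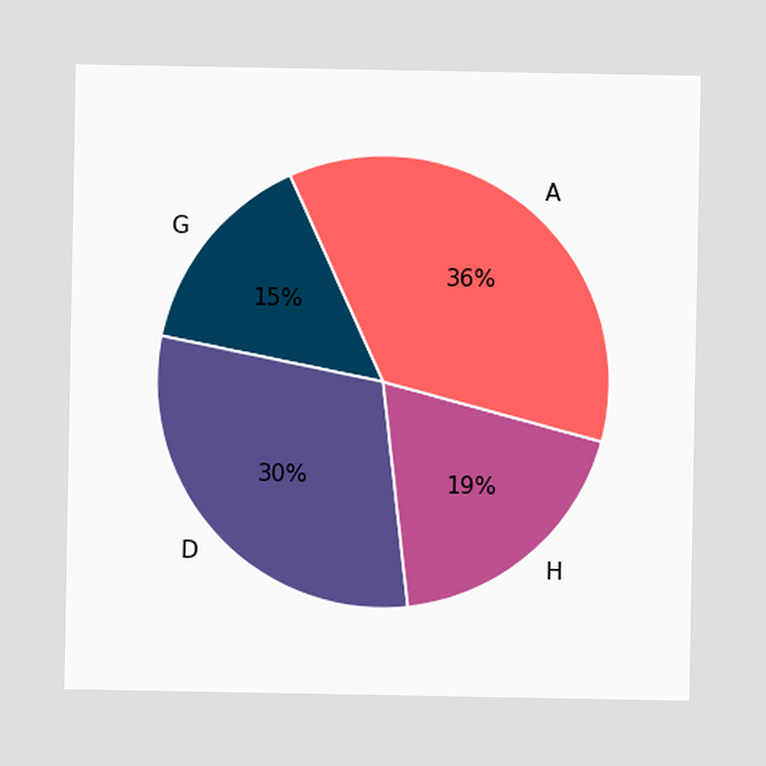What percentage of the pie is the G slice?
The G slice takes up 15% of the pie.

15%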